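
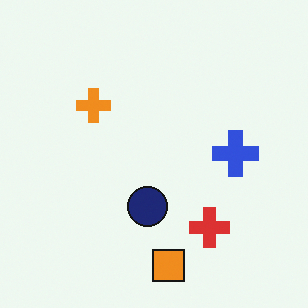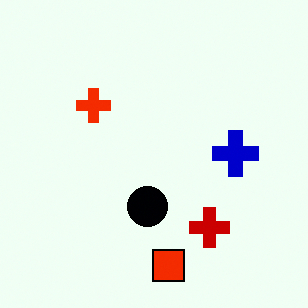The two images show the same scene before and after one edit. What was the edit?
The image was boosted in contrast.

Tones are pushed away from mid-grey across the whole image — a global contrast change.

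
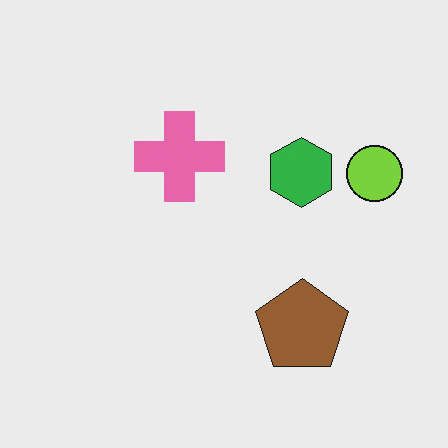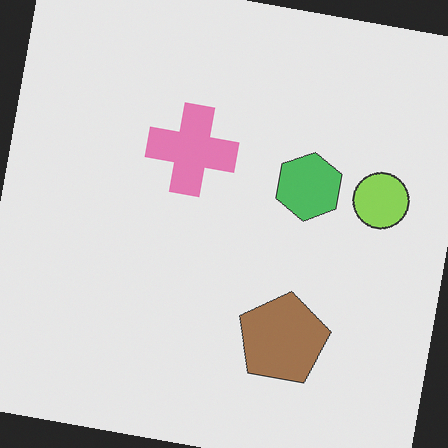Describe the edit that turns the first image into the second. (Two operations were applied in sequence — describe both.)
It was rotated clockwise by a slight angle, then given slightly reduced contrast.

Every shape is tilted by the same angle and the image corners show triangular fill wedges — a whole-image rotation by a non-right angle. Tones are pushed toward mid-grey across the whole image — a global contrast change.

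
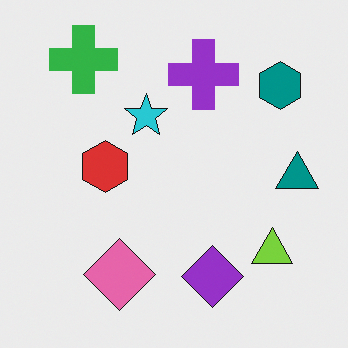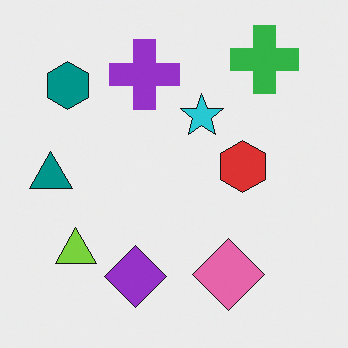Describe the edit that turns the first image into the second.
The transformation is: flipped horizontally (left ↔ right).

The teal triangle is in the right of the first image and the left of the second — shapes on opposite sides of the vertical midline have swapped in a mirror flip.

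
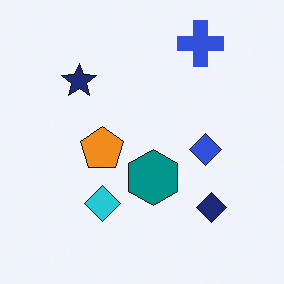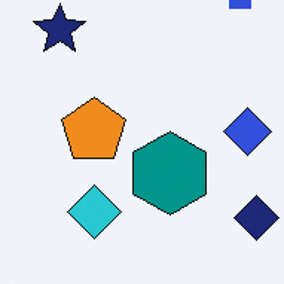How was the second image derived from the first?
Cropped to a modestly smaller region and rescaled.

The visible shapes are larger and the field of view is narrower; shapes near the original edges may be partly or wholly outside the frame — a crop-and-rescale.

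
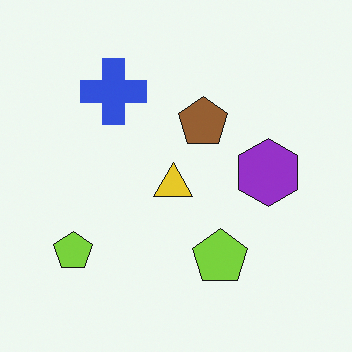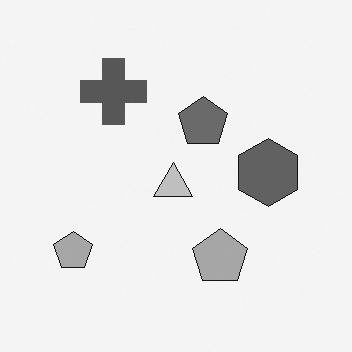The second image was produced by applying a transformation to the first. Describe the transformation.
The transformation is: converted to grayscale.

All color is removed — every shape is now a shade of grey.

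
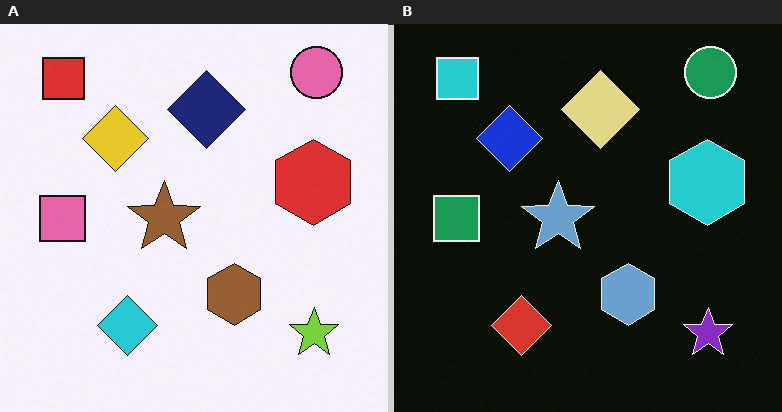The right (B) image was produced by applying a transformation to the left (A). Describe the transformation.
It was color-inverted (negative).

The light background has become dark and every shape's color is its complement — a photographic negative.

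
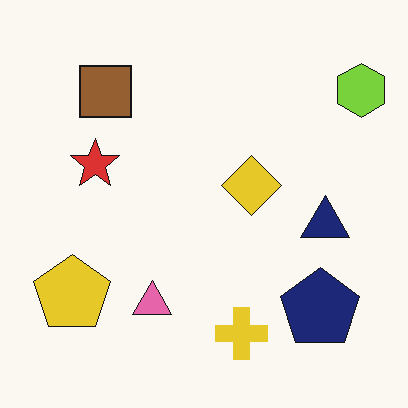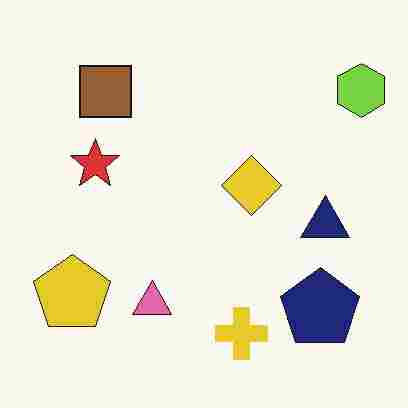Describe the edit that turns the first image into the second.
This is the original image degraded with heavy JPEG compression.

Blocky 8×8 compression artifacts appear around shape edges and the flat background shows ringing — characteristic JPEG degradation.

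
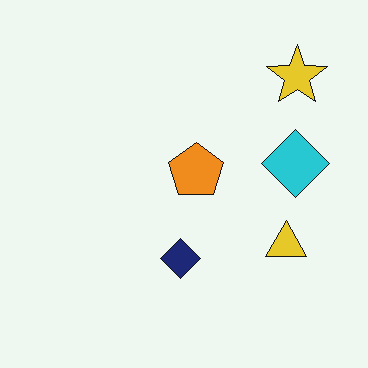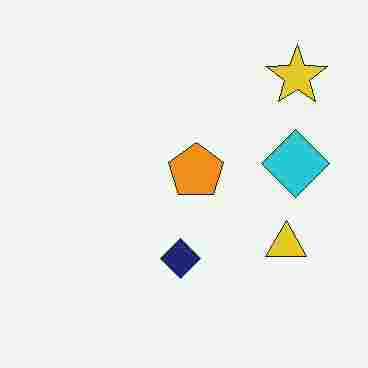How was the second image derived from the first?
This is the original image degraded with heavy JPEG compression.

Blocky 8×8 compression artifacts appear around shape edges and the flat background shows ringing — characteristic JPEG degradation.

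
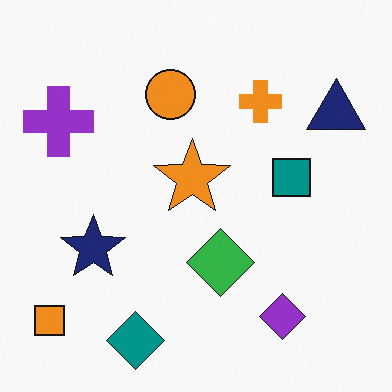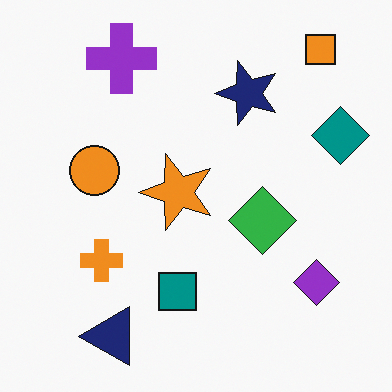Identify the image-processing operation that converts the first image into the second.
It was transposed (reflected across the top-left ↔ bottom-right diagonal).

Shapes have swapped their row and column positions — what was in the top-right is now in the bottom-left — a diagonal reflection.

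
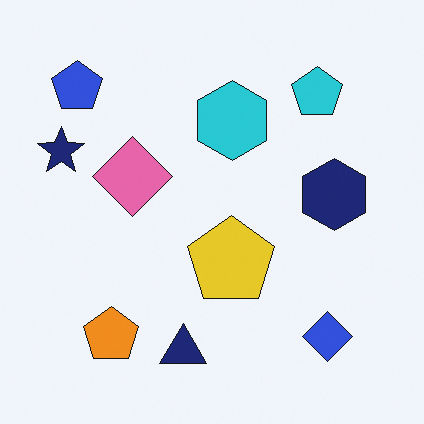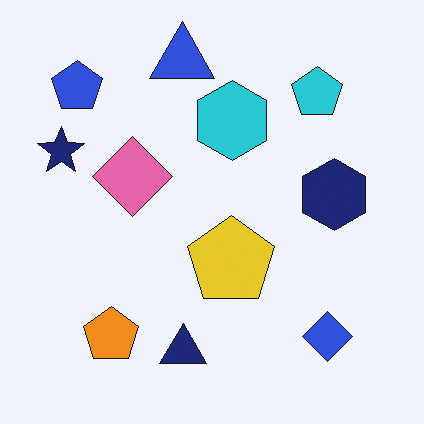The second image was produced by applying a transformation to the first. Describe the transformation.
The transformation is: overlaid with an additional blue triangle.

A blue triangle appears in the second image that is absent from the first.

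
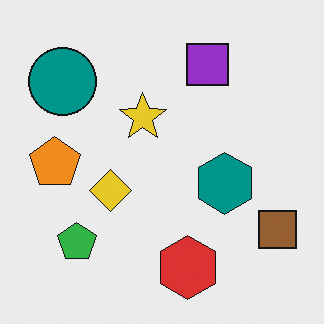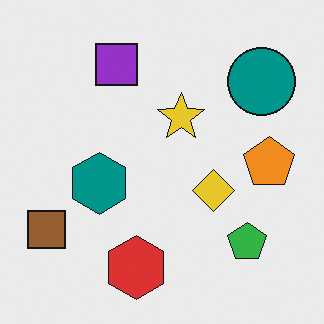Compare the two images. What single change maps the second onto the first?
Flipped horizontally (left ↔ right).

The brown square is in the bottom-left of the second image and the bottom-right of the first — shapes on opposite sides of the vertical midline have swapped in a mirror flip.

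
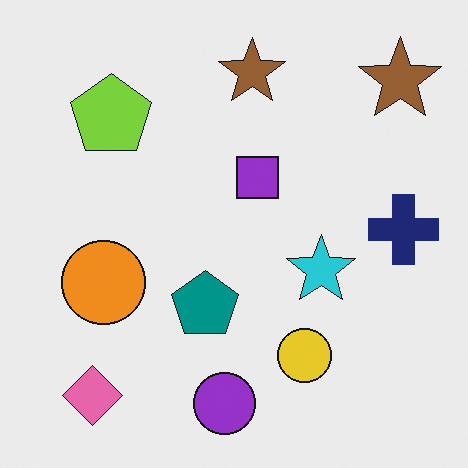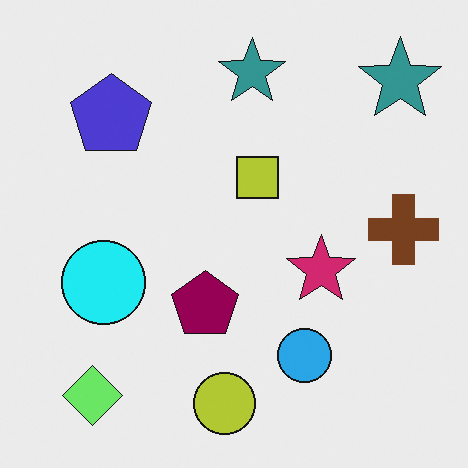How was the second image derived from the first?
The second image is the first hue-shifted noticeably.

Every shape's color has rotated by the same amount around the hue wheel — a uniform hue shift.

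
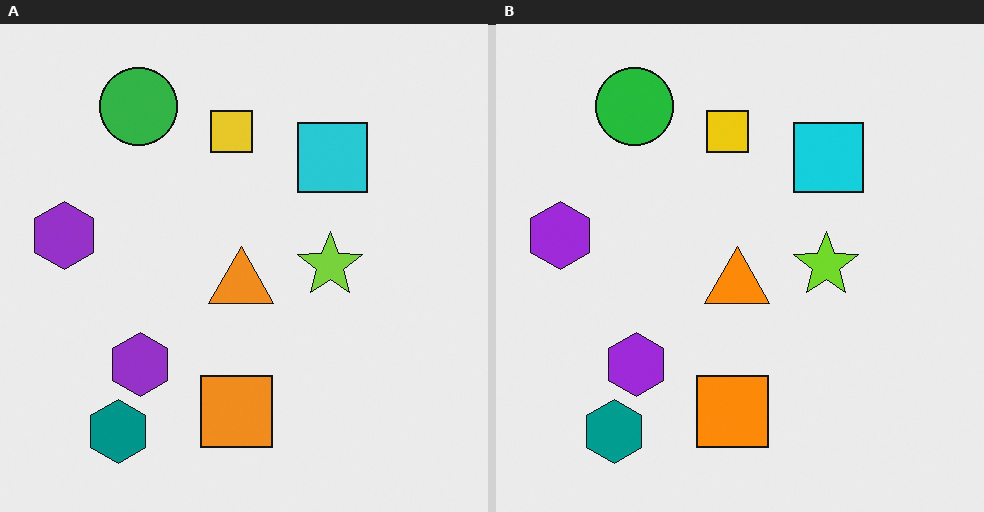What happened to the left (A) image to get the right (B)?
The right (B) image is the left (A) slightly oversaturated.

All colors are more vivid — a global saturation change.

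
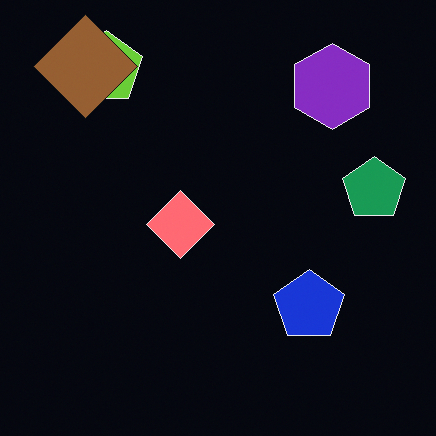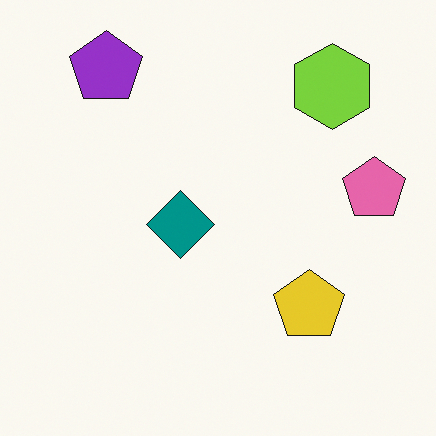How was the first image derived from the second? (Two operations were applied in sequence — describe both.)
The first image is the second color-inverted (negative), then overlaid with an additional brown diamond.

The light background has become dark and every shape's color is its complement — a photographic negative. A brown diamond appears in the first image that is absent from the second.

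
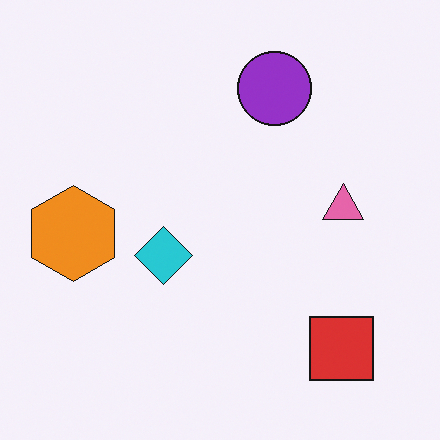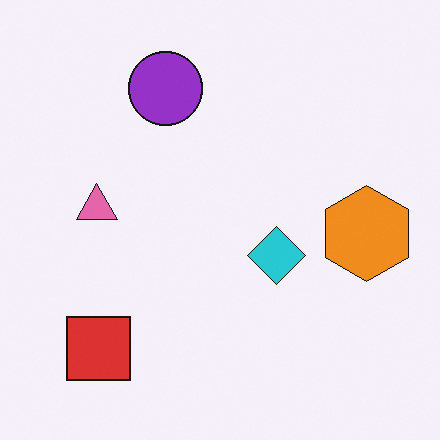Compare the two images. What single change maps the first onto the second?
It was flipped horizontally (left ↔ right).

The orange hexagon is in the left of the first image and the right of the second — shapes on opposite sides of the vertical midline have swapped in a mirror flip.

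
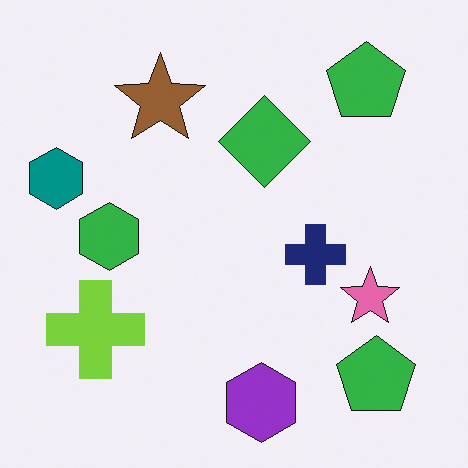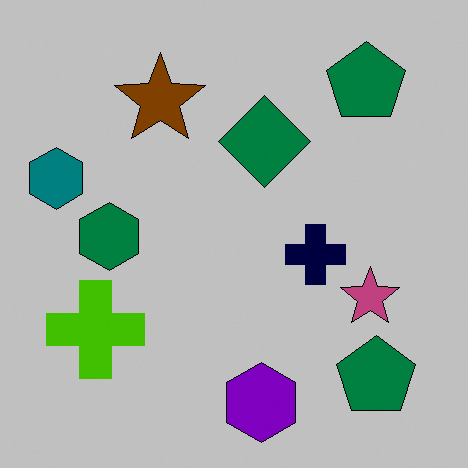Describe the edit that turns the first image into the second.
The second image is the first heavily posterized to just a handful of flat colors.

Each flat color has snapped to a coarser quantized level — most visibly, the near-white background has dropped to a flat grey.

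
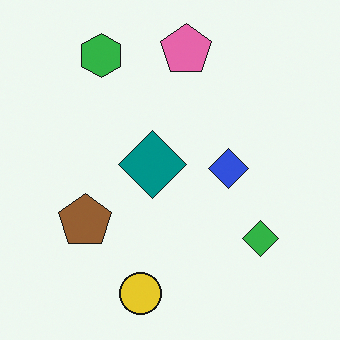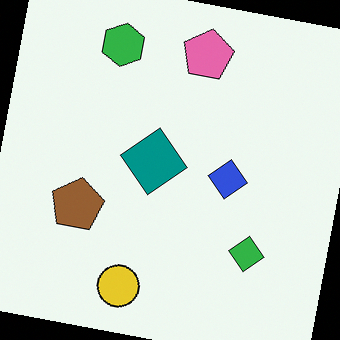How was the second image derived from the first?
It was rotated clockwise by a slight angle.

Every shape is tilted by the same angle and the image corners show triangular fill wedges — a whole-image rotation by a non-right angle.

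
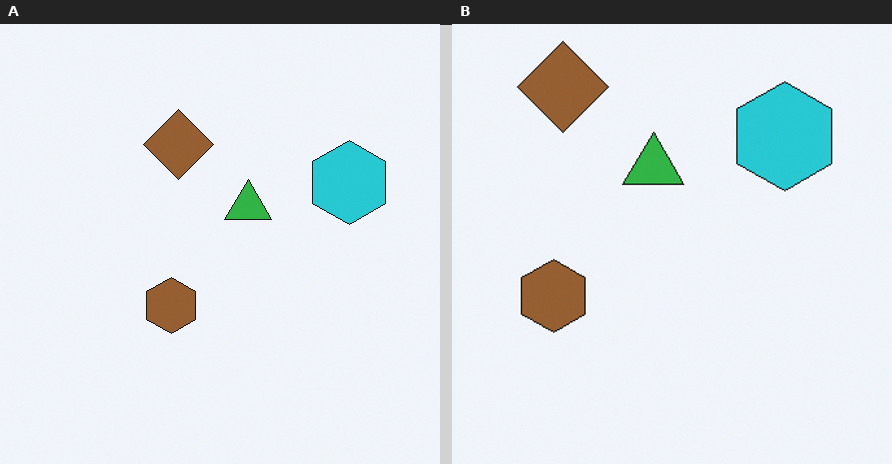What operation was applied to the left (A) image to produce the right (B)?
It was cropped slightly and scaled back up.

The visible shapes are larger and the field of view is narrower; shapes near the original edges may be partly or wholly outside the frame — a crop-and-rescale.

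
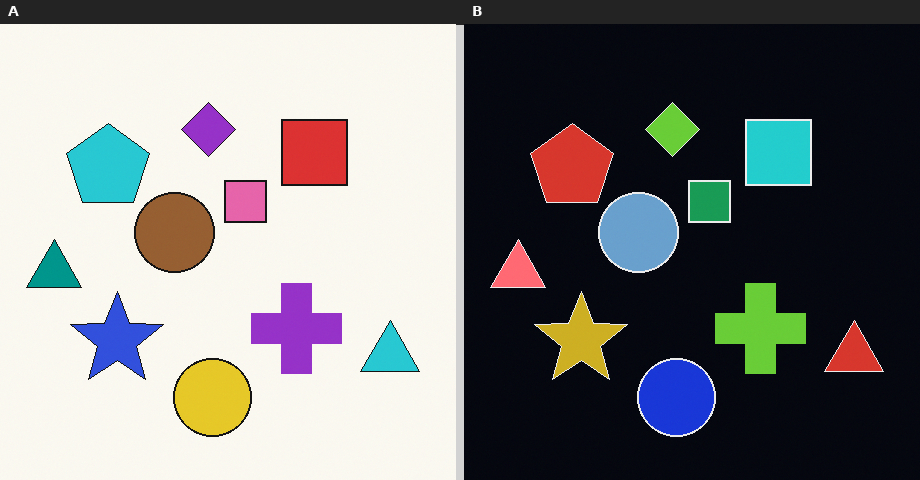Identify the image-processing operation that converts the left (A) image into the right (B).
The right (B) image is the left (A) color-inverted (negative).

The light background has become dark and every shape's color is its complement — a photographic negative.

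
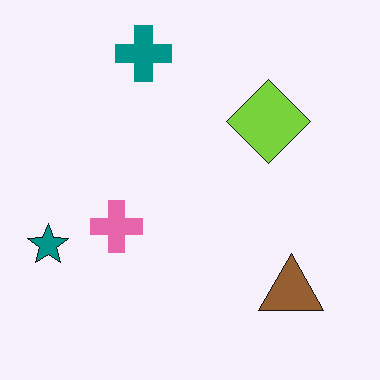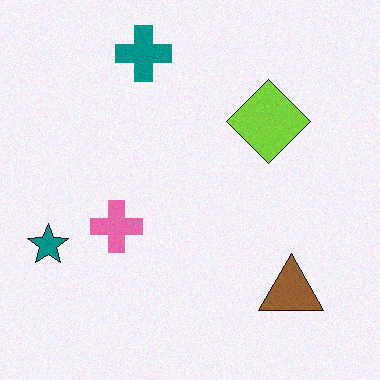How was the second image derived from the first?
The second image is the first degraded with light additive noise.

Random speckle covers the whole image, including the flat background.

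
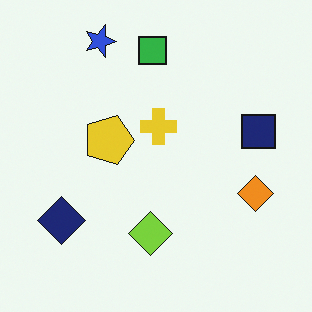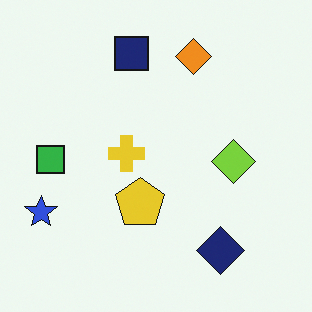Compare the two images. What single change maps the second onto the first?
The first image is the second rotated 90° clockwise.

The blue star sits in the bottom-left of the second image and the top-left of the first — consistent with a whole-image 90° clockwise rotation.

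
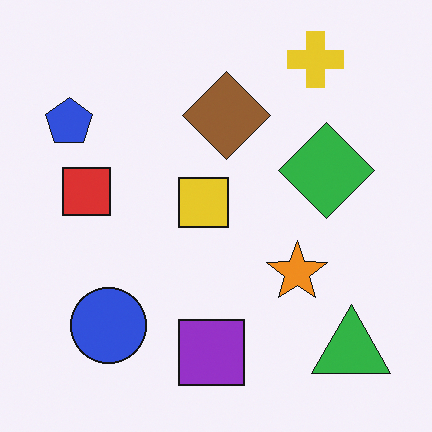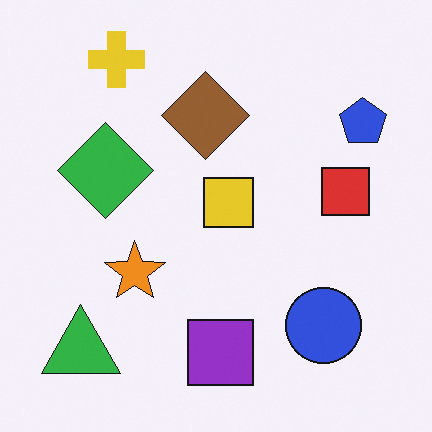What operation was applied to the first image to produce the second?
Flipped horizontally (left ↔ right).

The blue pentagon is in the top-left of the first image and the top-right of the second — shapes on opposite sides of the vertical midline have swapped in a mirror flip.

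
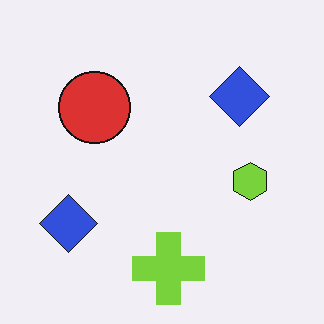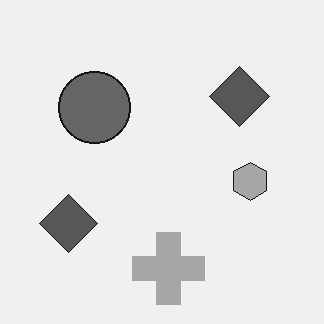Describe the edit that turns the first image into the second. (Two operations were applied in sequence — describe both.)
The transformation is: converted to grayscale, then JPEG-compressed with visible artifacts.

All color is removed — every shape is now a shade of grey. Blocky 8×8 compression artifacts appear around shape edges and the flat background shows ringing — characteristic JPEG degradation.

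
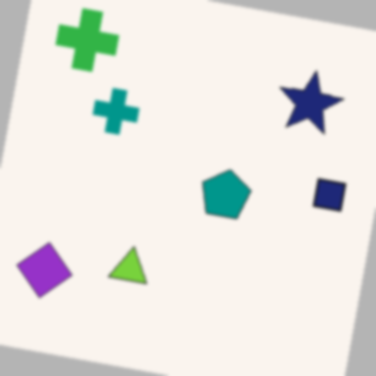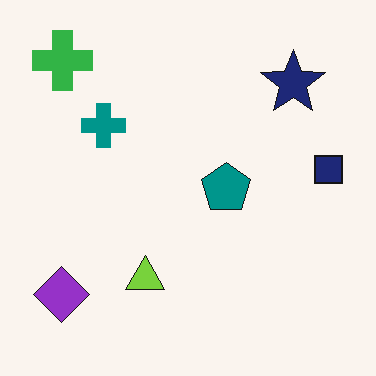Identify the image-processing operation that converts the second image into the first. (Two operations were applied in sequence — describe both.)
The image was rotated clockwise by a few degrees, then lightly blurred.

Every shape is tilted by the same angle and the image corners show triangular fill wedges — a whole-image rotation by a non-right angle. Shape edges and outlines are uniformly softened across the whole image.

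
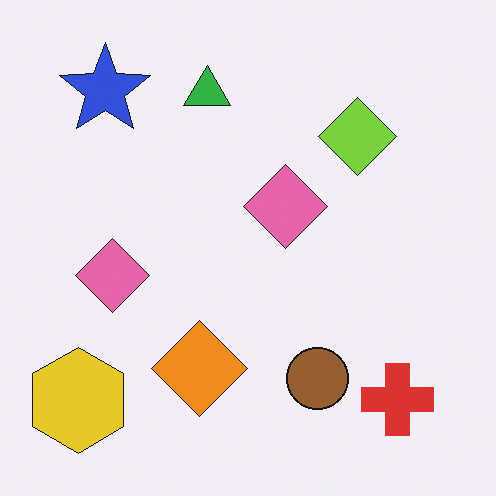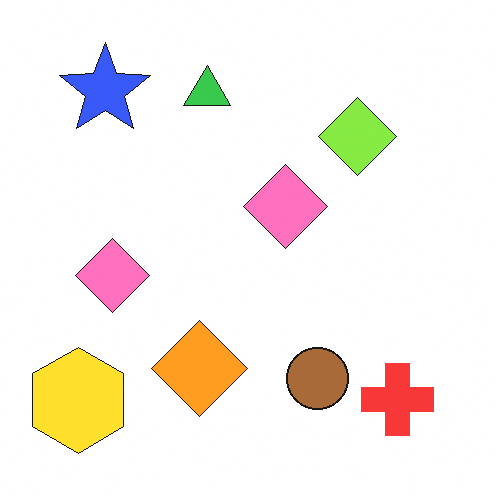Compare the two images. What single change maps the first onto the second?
Brightened a little.

Every pixel — background and shapes alike — is uniformly brightened.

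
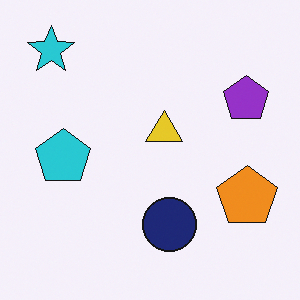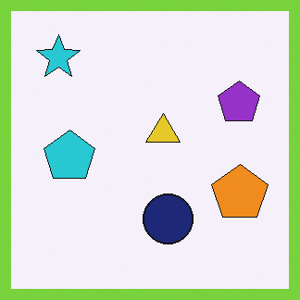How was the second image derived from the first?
This is the original image framed with a lime border.

A solid lime frame runs around the edge of the second image, with the content slightly shrunk inside it.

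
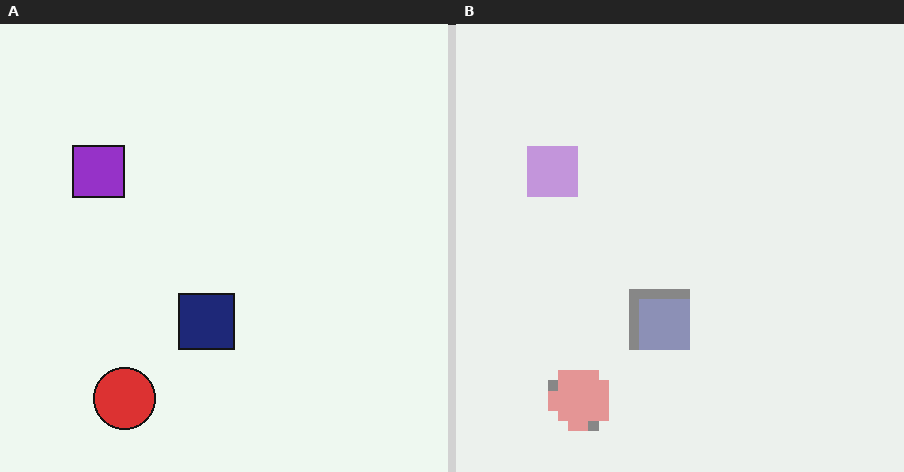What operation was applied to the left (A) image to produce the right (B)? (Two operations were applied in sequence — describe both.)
This is the original image coarsely pixelated, then given much lower contrast.

Shapes are reduced to large square blocks; fine edges and outlines are lost — a downscale-then-upscale (mosaic) effect. Tones are pushed toward mid-grey across the whole image — a global contrast change.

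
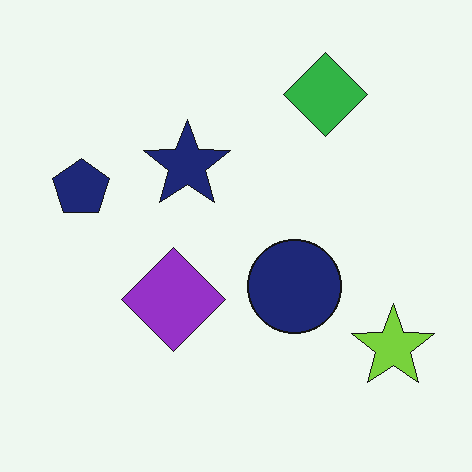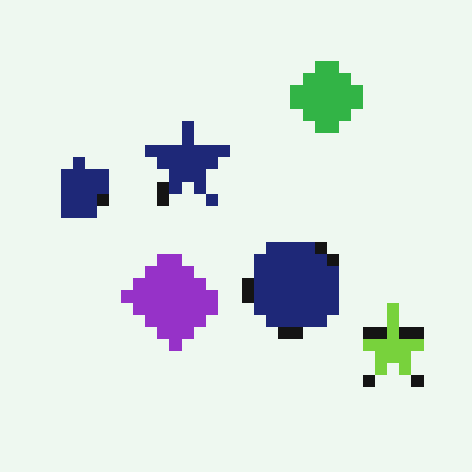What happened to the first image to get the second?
This is the original image heavily pixelated into large blocks.

Shapes are reduced to large square blocks; fine edges and outlines are lost — a downscale-then-upscale (mosaic) effect.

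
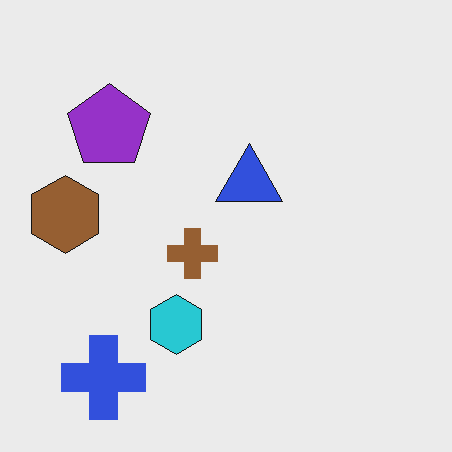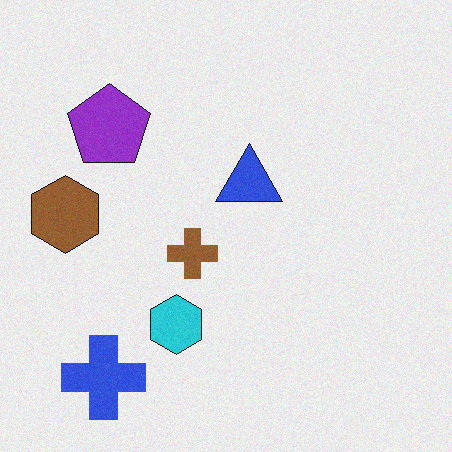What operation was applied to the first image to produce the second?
The transformation is: degraded with subtle gaussian noise.

Random speckle covers the whole image, including the flat background.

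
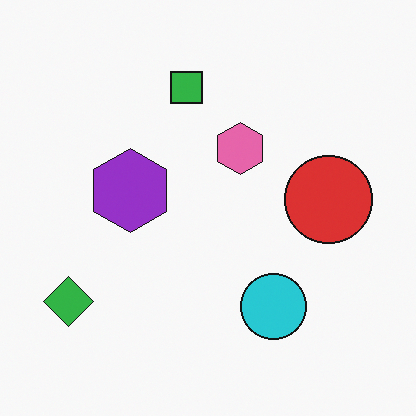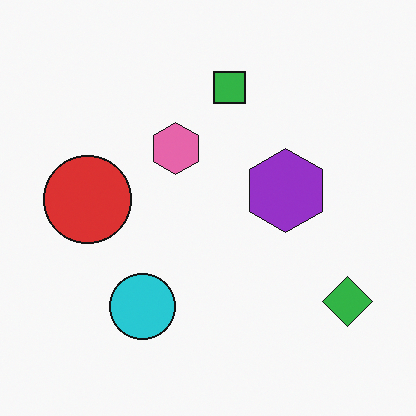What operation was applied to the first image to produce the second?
Flipped horizontally (left ↔ right).

The green diamond is in the bottom-left of the first image and the bottom-right of the second — shapes on opposite sides of the vertical midline have swapped in a mirror flip.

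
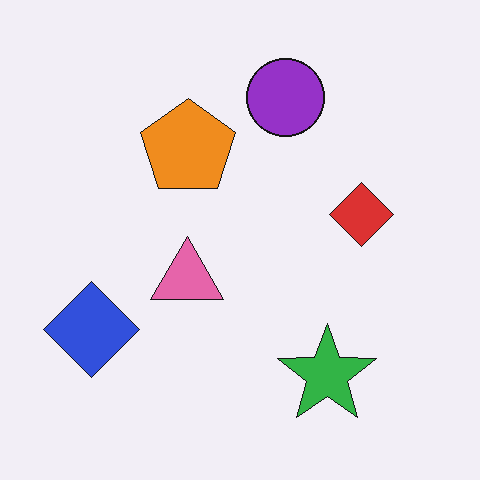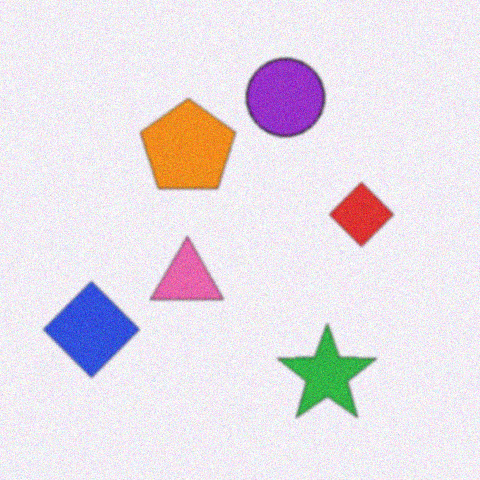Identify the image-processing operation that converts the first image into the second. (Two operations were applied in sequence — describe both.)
The second image is the first lightly blurred, then degraded with a light layer of grain.

Shape edges and outlines are uniformly softened across the whole image. Random speckle covers the whole image, including the flat background.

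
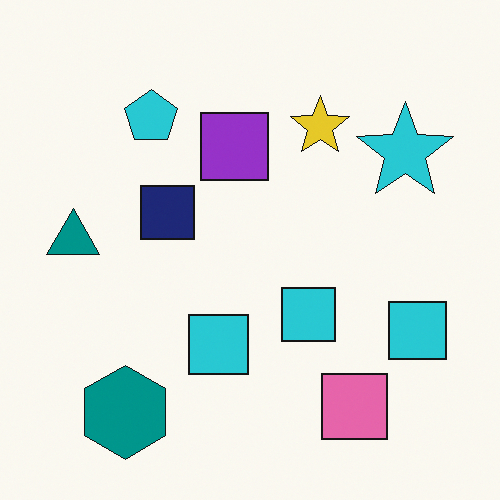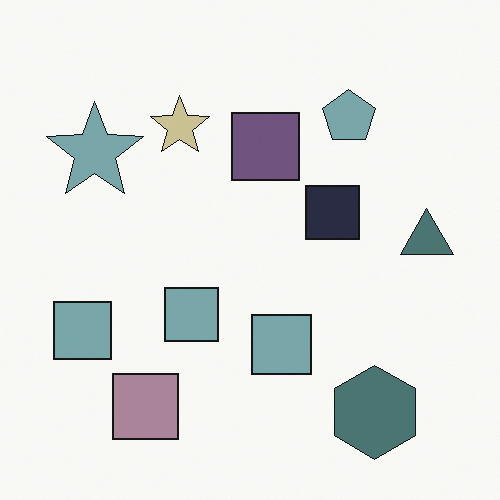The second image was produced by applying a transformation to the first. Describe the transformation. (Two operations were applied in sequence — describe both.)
This is the original image flipped horizontally (left ↔ right), then made much more muted (saturation change).

The teal triangle is in the left of the first image and the right of the second — shapes on opposite sides of the vertical midline have swapped in a mirror flip. All colors are more muted and greyish — a global saturation change.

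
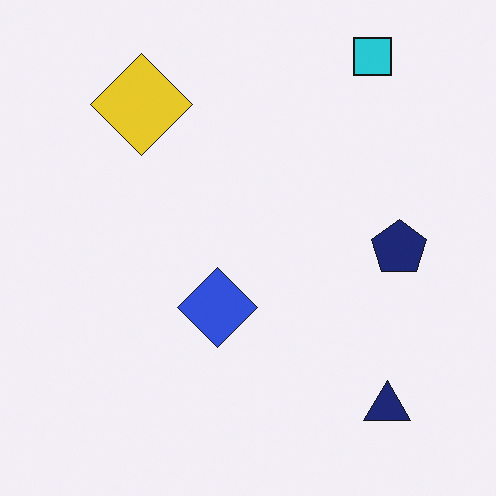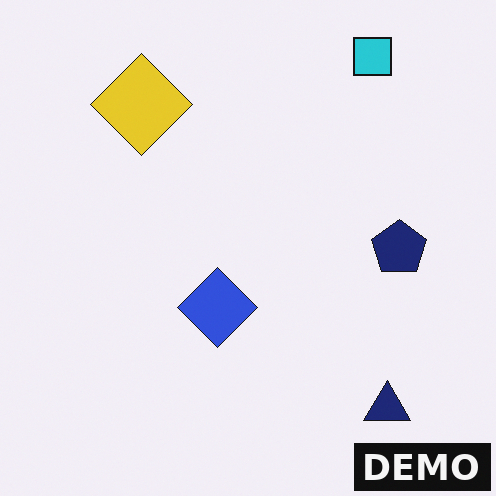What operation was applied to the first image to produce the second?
This is the original image watermarked with the text "DEMO" in the lower-right corner.

A dark label reading "DEMO" appears in the lower-right corner.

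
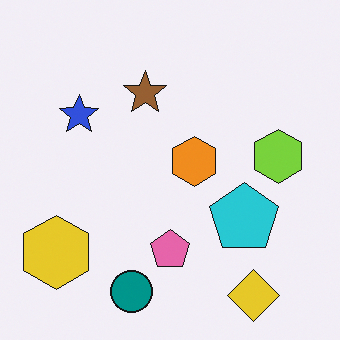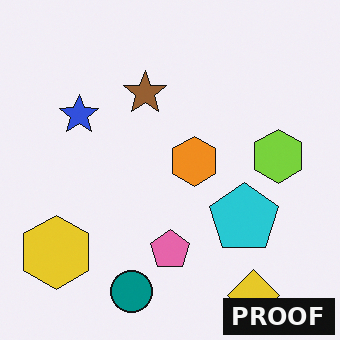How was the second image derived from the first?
The image was watermarked with the text "PROOF" in the lower-right corner.

A dark label reading "PROOF" appears in the lower-right corner.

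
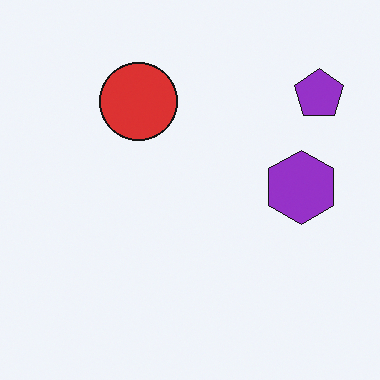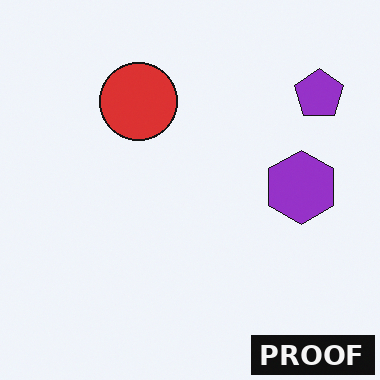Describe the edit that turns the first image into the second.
The image was watermarked with the text "PROOF" in the lower-right corner.

A dark label reading "PROOF" appears in the lower-right corner.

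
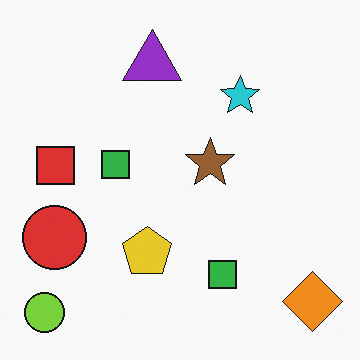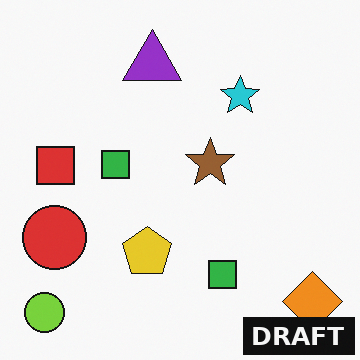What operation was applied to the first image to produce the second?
Watermarked with the text "DRAFT" in the lower-right corner.

A dark label reading "DRAFT" appears in the lower-right corner.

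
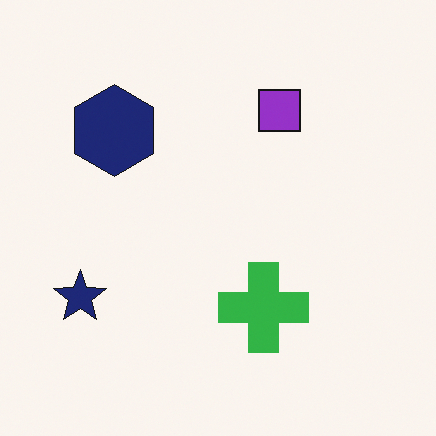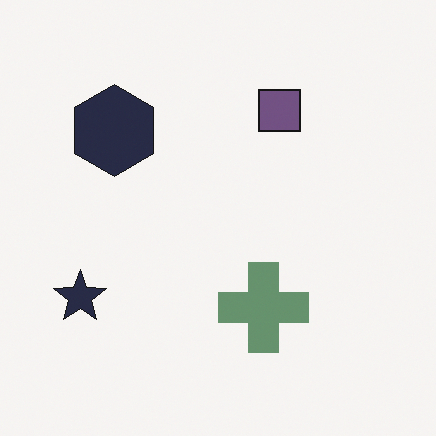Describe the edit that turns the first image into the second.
The transformation is: made much more muted (saturation change).

All colors are more muted and greyish — a global saturation change.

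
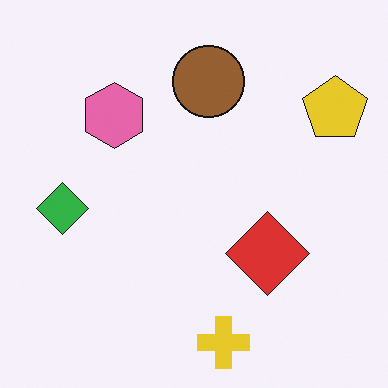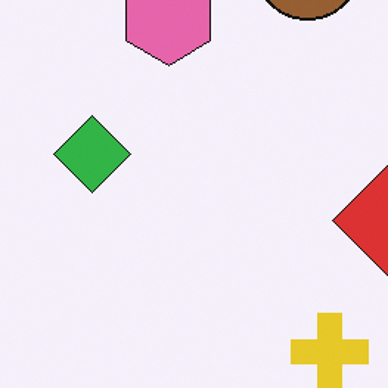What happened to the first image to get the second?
This is the original image cropped to a modestly smaller region and rescaled.

The visible shapes are larger and the field of view is narrower; shapes near the original edges may be partly or wholly outside the frame — a crop-and-rescale.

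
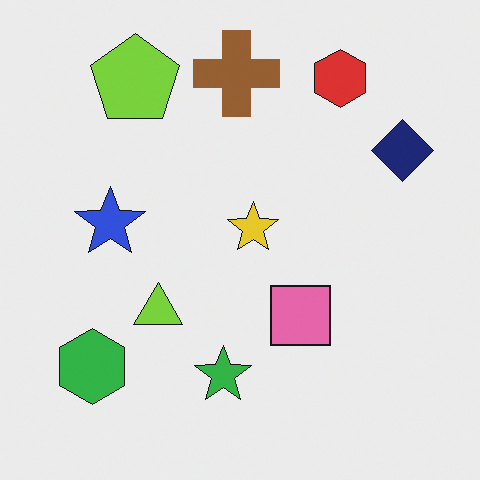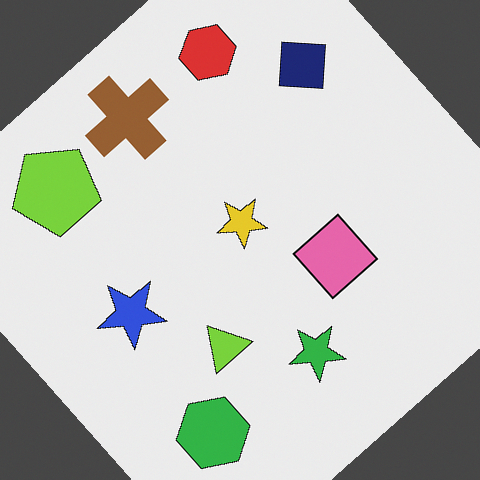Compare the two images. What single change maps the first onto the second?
It was rotated counter-clockwise by a large amount — several tens of degrees.

Every shape is tilted by the same angle and the image corners show triangular fill wedges — a whole-image rotation by a non-right angle.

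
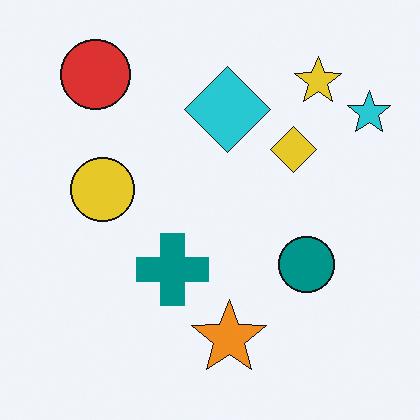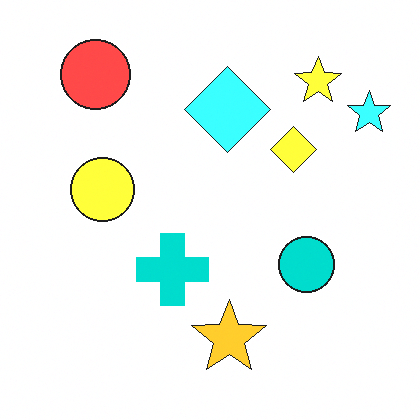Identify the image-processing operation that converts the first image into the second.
The second image is the first noticeably brightened.

Every pixel — background and shapes alike — is uniformly brightened.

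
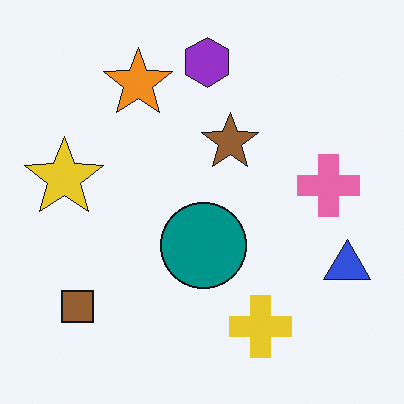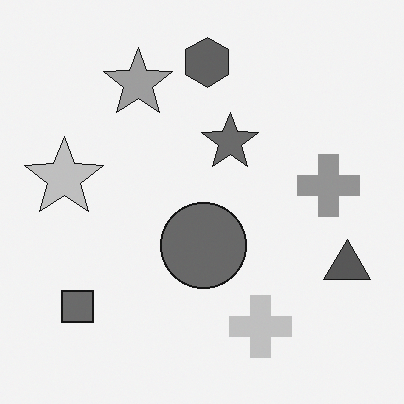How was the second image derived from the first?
The image was converted to grayscale.

All color is removed — every shape is now a shade of grey.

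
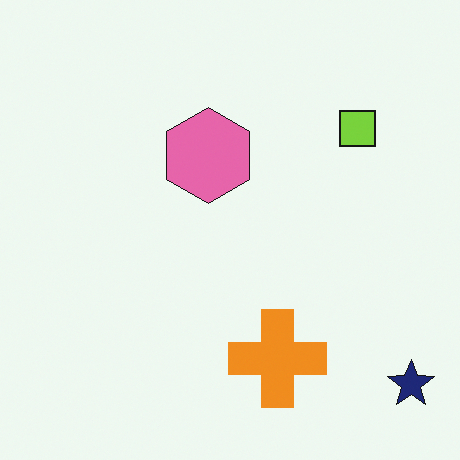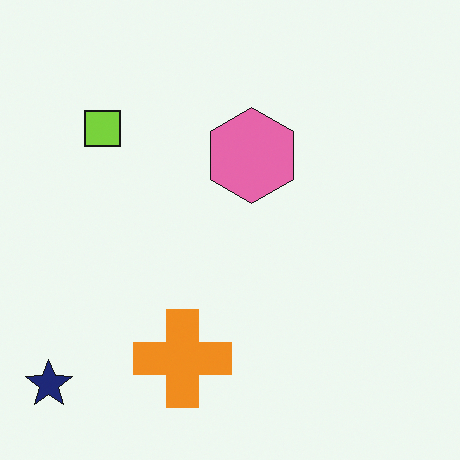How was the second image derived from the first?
The image was flipped horizontally (left ↔ right).

The navy star is in the bottom-right of the first image and the bottom-left of the second — shapes on opposite sides of the vertical midline have swapped in a mirror flip.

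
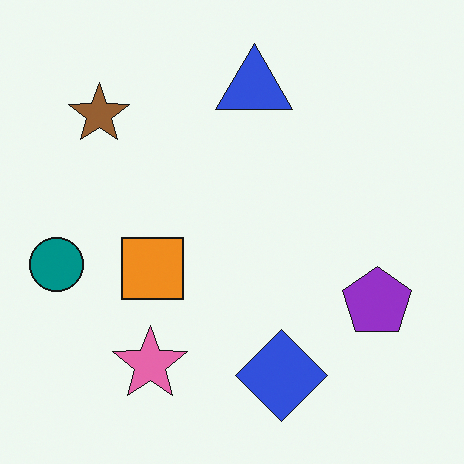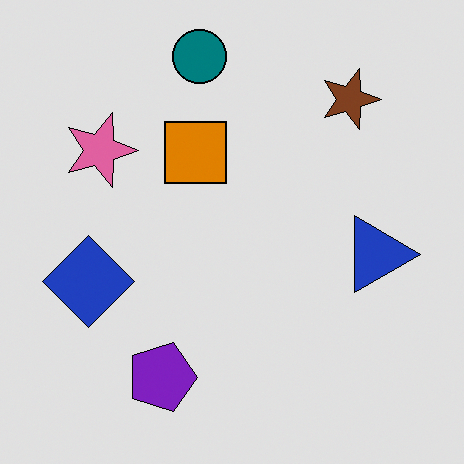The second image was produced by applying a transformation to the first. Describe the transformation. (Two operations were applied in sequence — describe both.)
The image was rotated 90° clockwise, then posterized to a reduced palette.

The teal circle sits in the left of the first image and the top of the second — consistent with a whole-image 90° clockwise rotation. Each flat color has snapped to a coarser quantized level — most visibly, the near-white background has dropped to a flat grey.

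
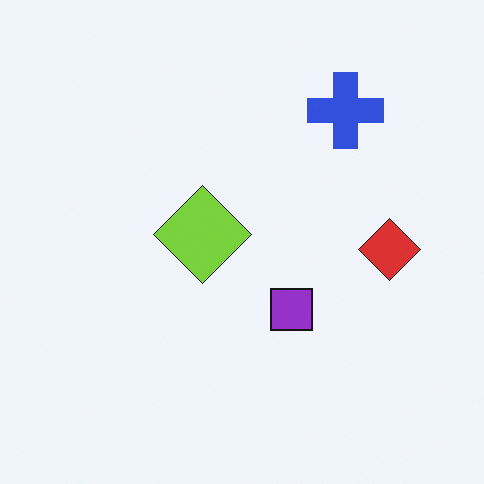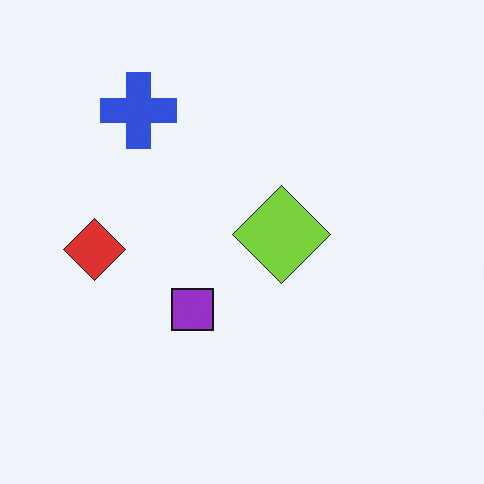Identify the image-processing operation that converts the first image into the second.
The image was flipped horizontally (left ↔ right).

The red diamond is in the right of the first image and the left of the second — shapes on opposite sides of the vertical midline have swapped in a mirror flip.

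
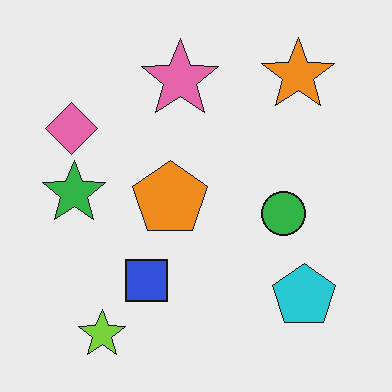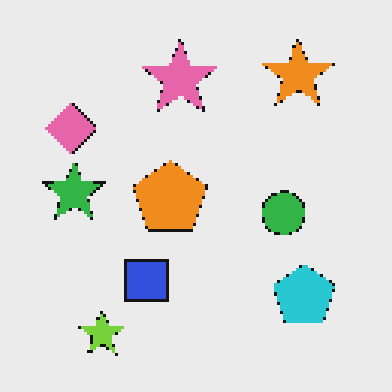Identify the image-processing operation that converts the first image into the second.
The second image is the first mildly pixelated.

Shapes are reduced to large square blocks; fine edges and outlines are lost — a downscale-then-upscale (mosaic) effect.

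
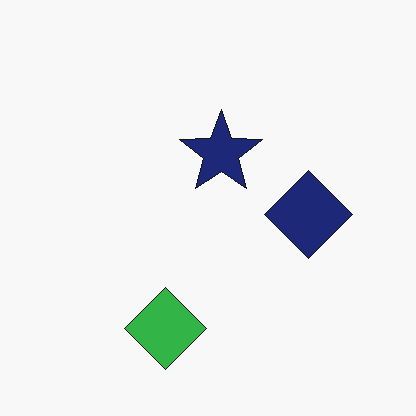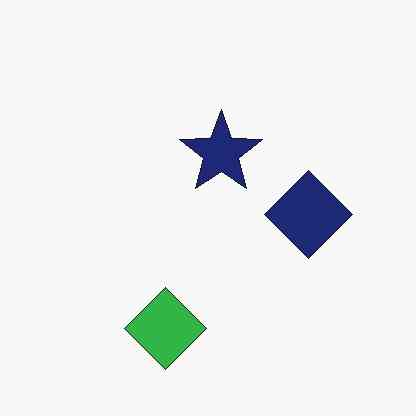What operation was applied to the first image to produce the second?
It was JPEG-compressed with visible artifacts.

Blocky 8×8 compression artifacts appear around shape edges and the flat background shows ringing — characteristic JPEG degradation.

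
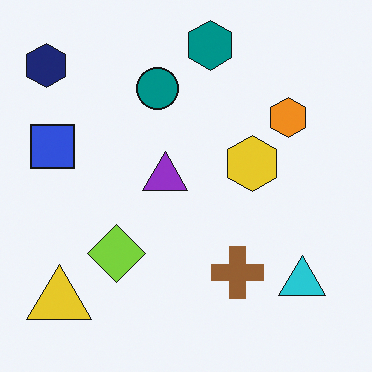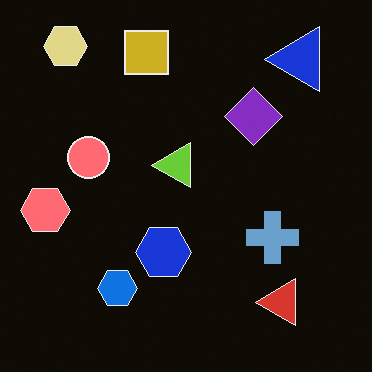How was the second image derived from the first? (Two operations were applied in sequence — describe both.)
The image was transposed (reflected across the top-left ↔ bottom-right diagonal), then color-inverted (negative).

Shapes have swapped their row and column positions — what was in the top-right is now in the bottom-left — a diagonal reflection. The light background has become dark and every shape's color is its complement — a photographic negative.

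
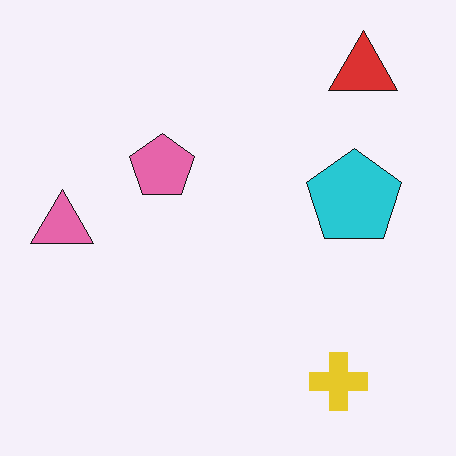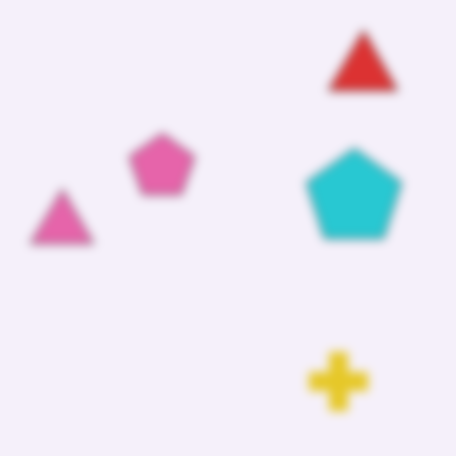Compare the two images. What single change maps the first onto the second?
The transformation is: strongly gaussian-blurred.

Shape edges and outlines are uniformly softened across the whole image.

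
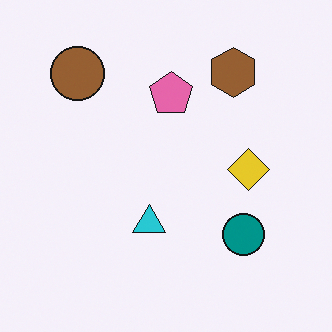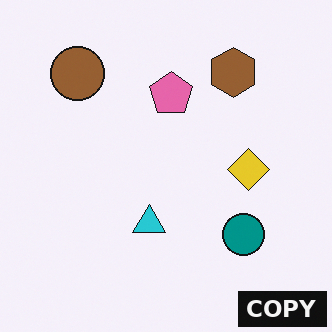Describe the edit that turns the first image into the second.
The second image is the first watermarked with the text "COPY" in the lower-right corner.

A dark label reading "COPY" appears in the lower-right corner.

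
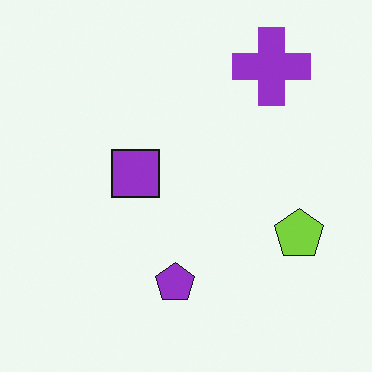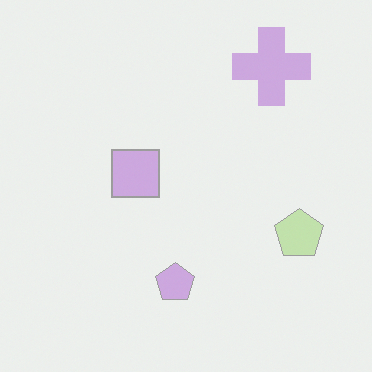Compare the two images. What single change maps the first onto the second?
The transformation is: given much lower contrast.

Tones are pushed toward mid-grey across the whole image — a global contrast change.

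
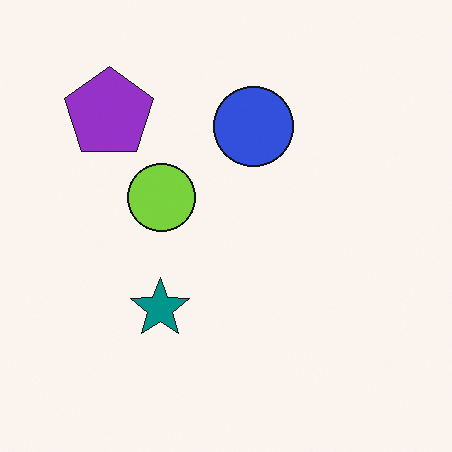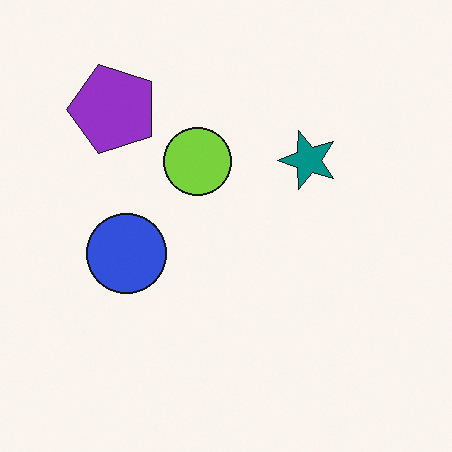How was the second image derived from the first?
The transformation is: transposed (reflected across the top-left ↔ bottom-right diagonal).

Shapes have swapped their row and column positions — what was in the top-right is now in the bottom-left — a diagonal reflection.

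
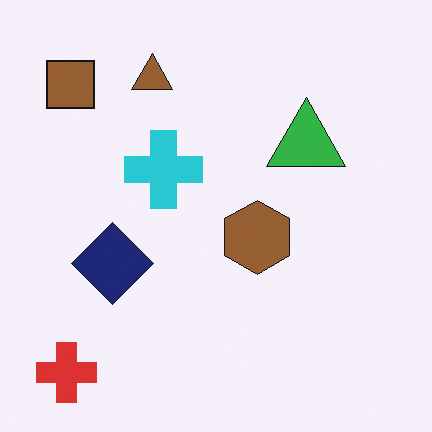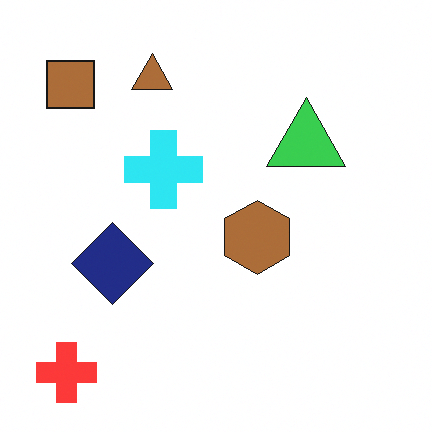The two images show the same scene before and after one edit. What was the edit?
The second image is the first brightened a little.

Every pixel — background and shapes alike — is uniformly brightened.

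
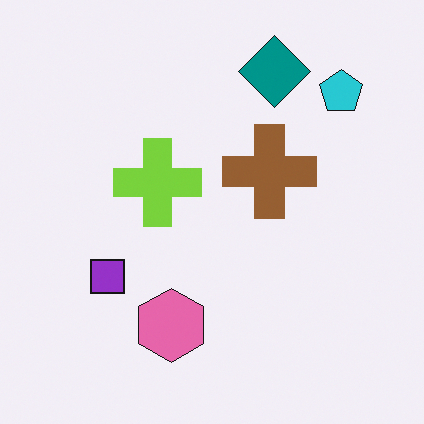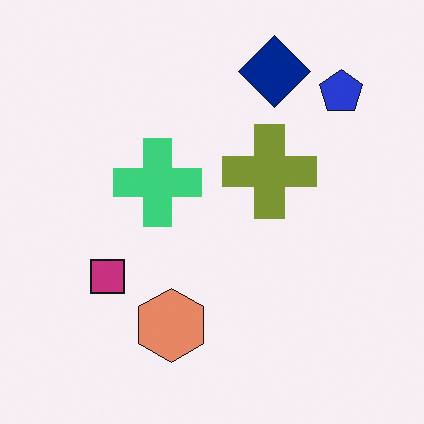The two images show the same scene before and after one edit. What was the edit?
Hue-shifted slightly.

Every shape's color has rotated by the same amount around the hue wheel — a uniform hue shift.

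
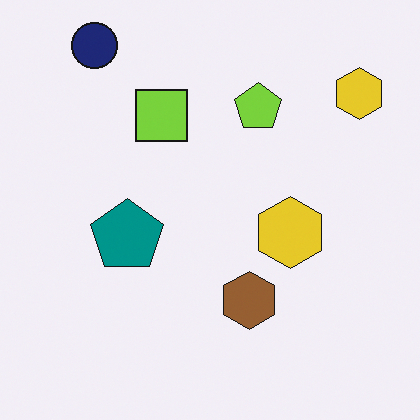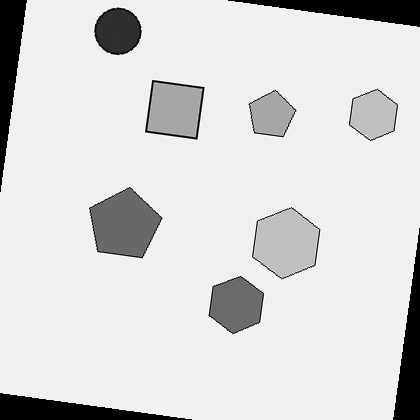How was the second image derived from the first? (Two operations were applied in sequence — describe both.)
The second image is the first converted to grayscale, then rotated clockwise by a small amount.

All color is removed — every shape is now a shade of grey. Every shape is tilted by the same angle and the image corners show triangular fill wedges — a whole-image rotation by a non-right angle.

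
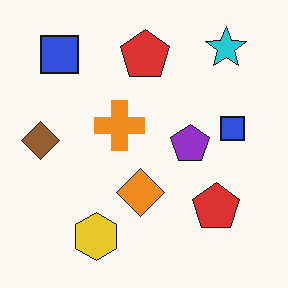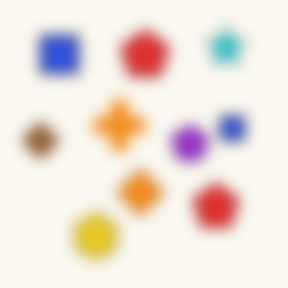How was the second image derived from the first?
It was heavily blurred.

Shape edges and outlines are uniformly softened across the whole image.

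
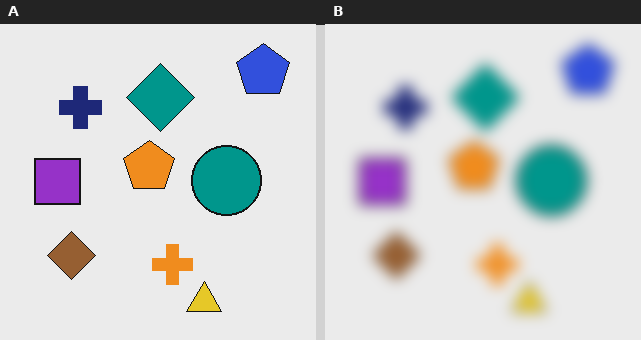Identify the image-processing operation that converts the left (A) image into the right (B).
The image was strongly gaussian-blurred.

Shape edges and outlines are uniformly softened across the whole image.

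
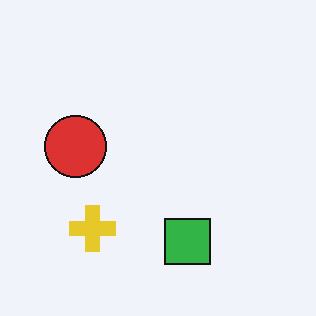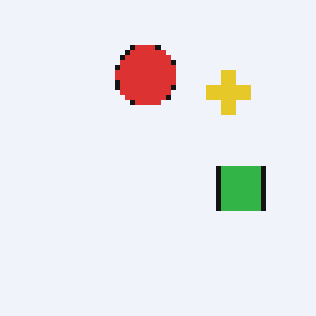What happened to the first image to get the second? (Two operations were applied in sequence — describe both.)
The transformation is: transposed (reflected across the top-left ↔ bottom-right diagonal), then mildly pixelated.

Shapes have swapped their row and column positions — what was in the top-right is now in the bottom-left — a diagonal reflection. Shapes are reduced to large square blocks; fine edges and outlines are lost — a downscale-then-upscale (mosaic) effect.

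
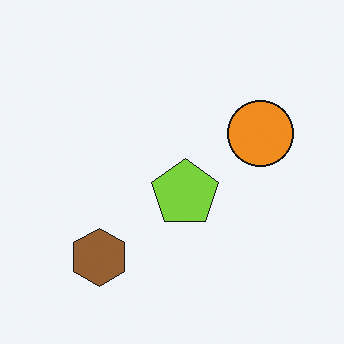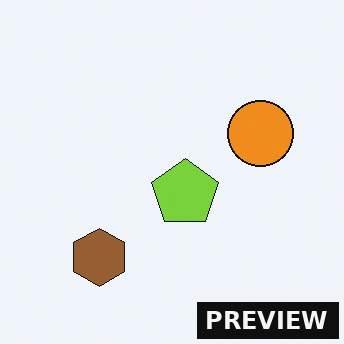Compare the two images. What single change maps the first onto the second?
It was watermarked with the text "PREVIEW" in the lower-right corner.

A dark label reading "PREVIEW" appears in the lower-right corner.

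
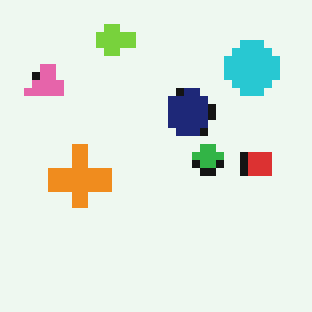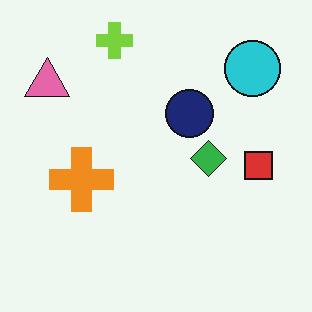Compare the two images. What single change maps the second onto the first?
The transformation is: pixelated into visible square blocks.

Shapes are reduced to large square blocks; fine edges and outlines are lost — a downscale-then-upscale (mosaic) effect.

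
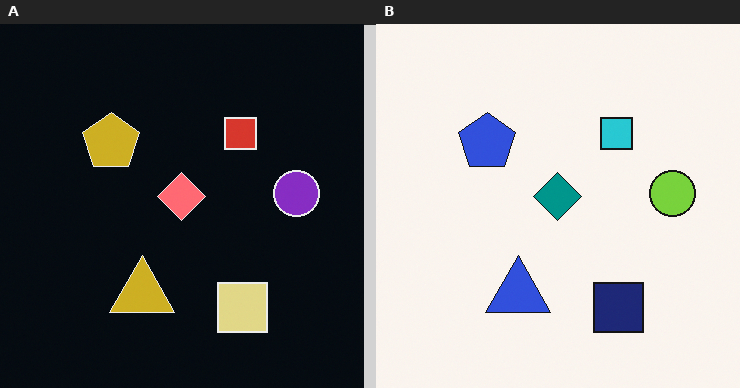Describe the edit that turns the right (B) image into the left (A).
It was color-inverted (negative).

The light background has become dark and every shape's color is its complement — a photographic negative.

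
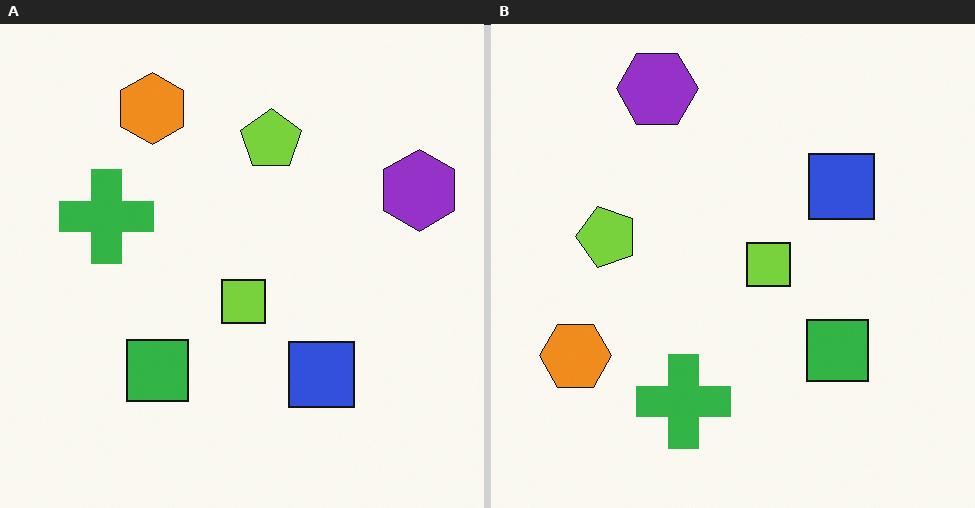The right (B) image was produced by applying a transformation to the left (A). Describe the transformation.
This is the original image rotated 90° counter-clockwise.

The purple hexagon sits in the right of the left (A) image and the top of the right (B) — consistent with a whole-image 90° counter-clockwise rotation.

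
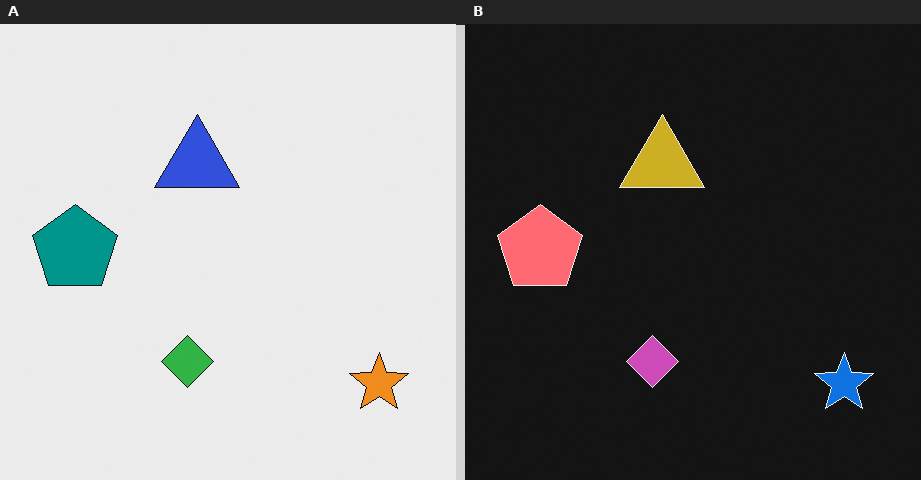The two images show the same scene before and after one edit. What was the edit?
The transformation is: color-inverted (negative).

The light background has become dark and every shape's color is its complement — a photographic negative.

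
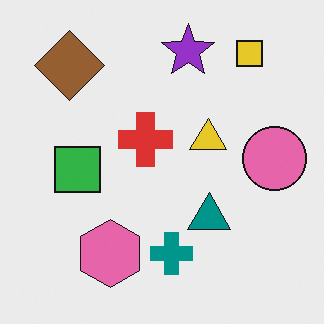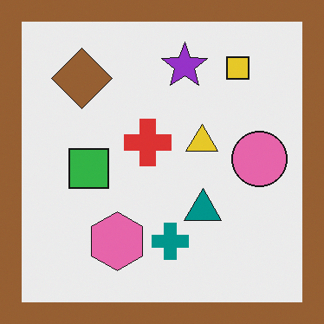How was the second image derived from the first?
This is the original image framed with a brown border.

A solid brown frame runs around the edge of the second image, with the content slightly shrunk inside it.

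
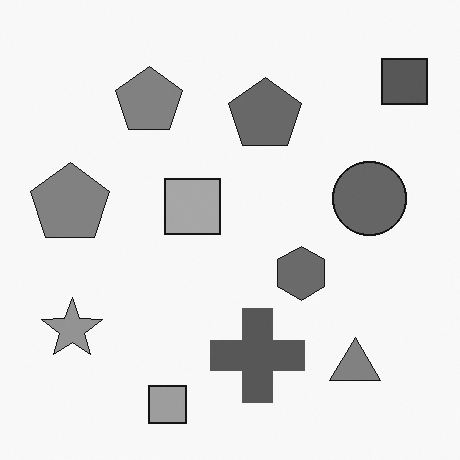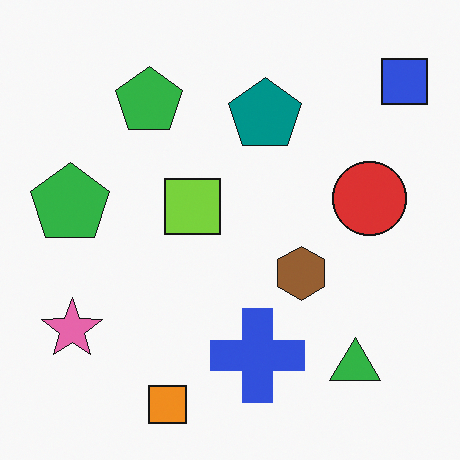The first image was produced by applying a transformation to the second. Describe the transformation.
The first image is the second converted to grayscale.

All color is removed — every shape is now a shade of grey.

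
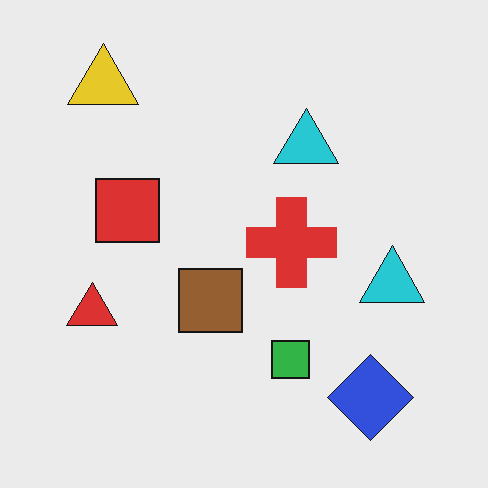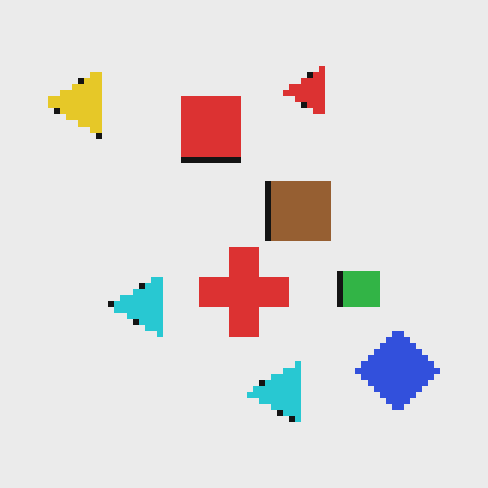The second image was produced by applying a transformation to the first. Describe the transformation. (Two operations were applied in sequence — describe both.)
It was transposed (reflected across the top-left ↔ bottom-right diagonal), then moderately pixelated.

Shapes have swapped their row and column positions — what was in the top-right is now in the bottom-left — a diagonal reflection. Shapes are reduced to large square blocks; fine edges and outlines are lost — a downscale-then-upscale (mosaic) effect.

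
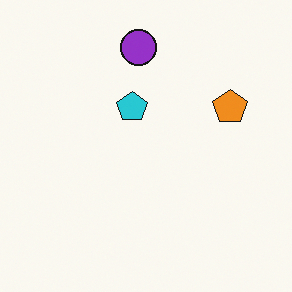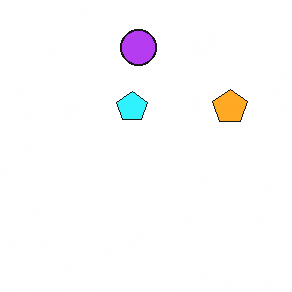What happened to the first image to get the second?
The second image is the first slightly brightened.

Every pixel — background and shapes alike — is uniformly brightened.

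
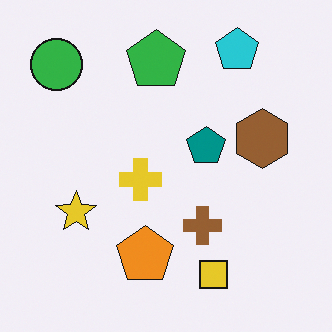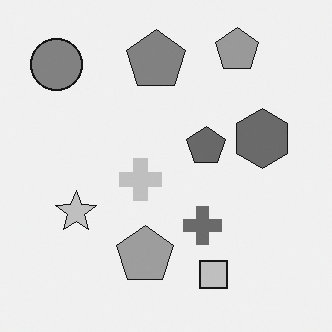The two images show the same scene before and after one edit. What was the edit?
The second image is the first converted to grayscale.

All color is removed — every shape is now a shade of grey.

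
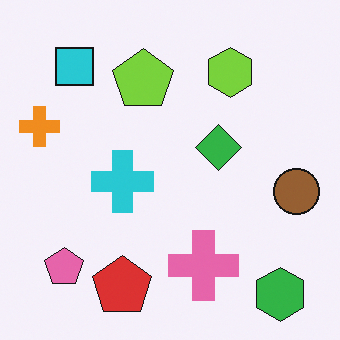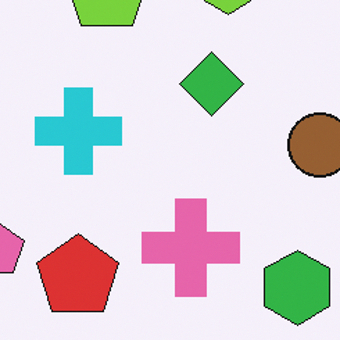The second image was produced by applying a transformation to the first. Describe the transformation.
The second image is the first cropped slightly and scaled back up.

The visible shapes are larger and the field of view is narrower; shapes near the original edges may be partly or wholly outside the frame — a crop-and-rescale.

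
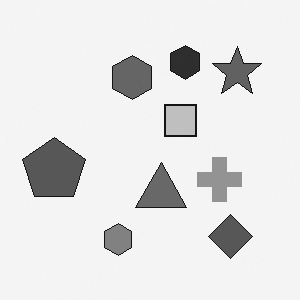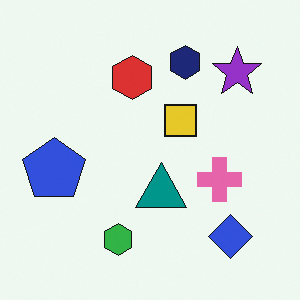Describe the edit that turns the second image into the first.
The first image is the second converted to grayscale.

All color is removed — every shape is now a shade of grey.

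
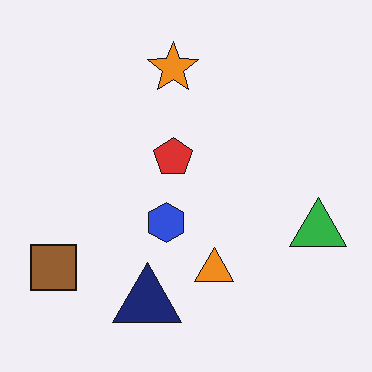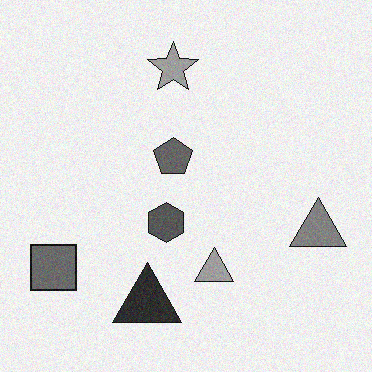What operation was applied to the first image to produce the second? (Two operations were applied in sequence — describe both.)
This is the original image converted to grayscale, then degraded with subtle gaussian noise.

All color is removed — every shape is now a shade of grey. Random speckle covers the whole image, including the flat background.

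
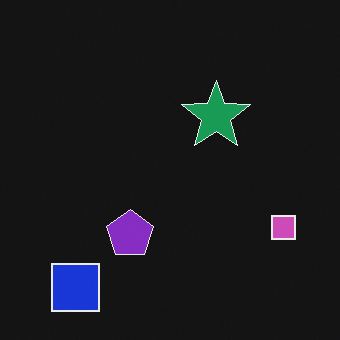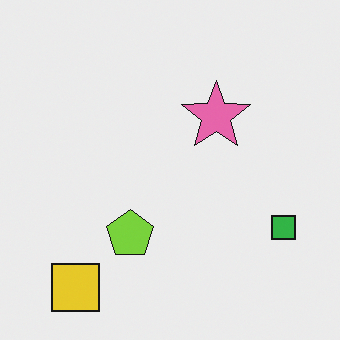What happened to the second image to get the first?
Color-inverted (negative).

The light background has become dark and every shape's color is its complement — a photographic negative.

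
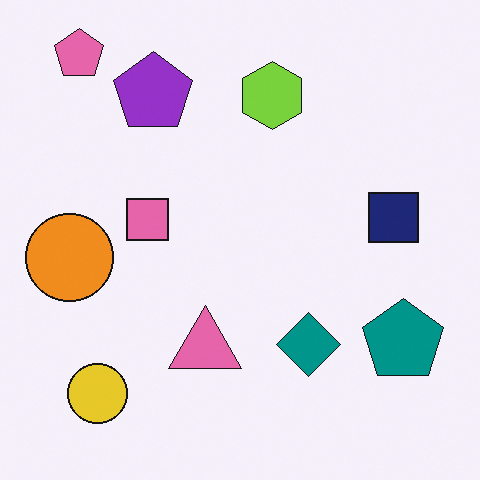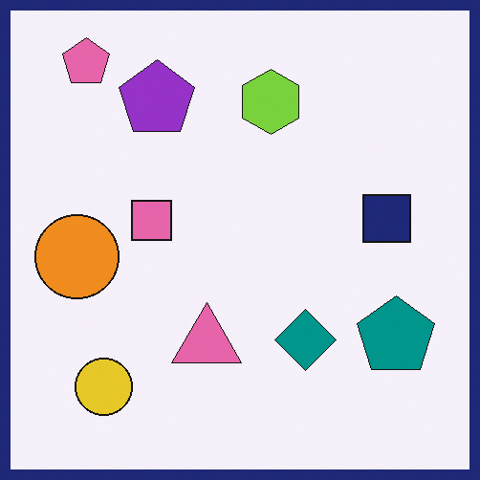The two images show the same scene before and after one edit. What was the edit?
The second image is the first framed with a navy border.

A solid navy frame runs around the edge of the second image, with the content slightly shrunk inside it.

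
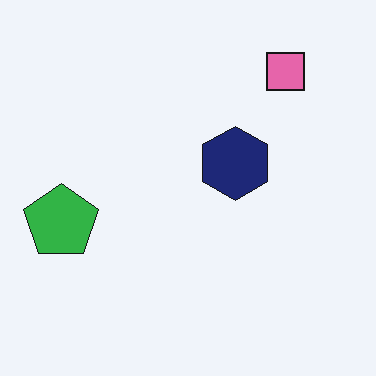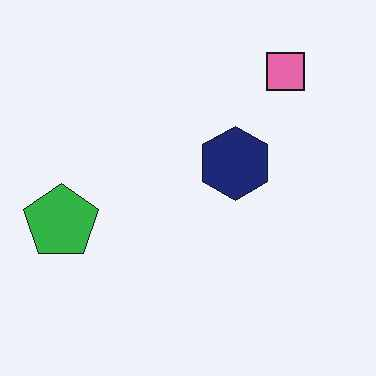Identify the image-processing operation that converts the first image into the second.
The second image is the first given moderate JPEG compression.

Blocky 8×8 compression artifacts appear around shape edges and the flat background shows ringing — characteristic JPEG degradation.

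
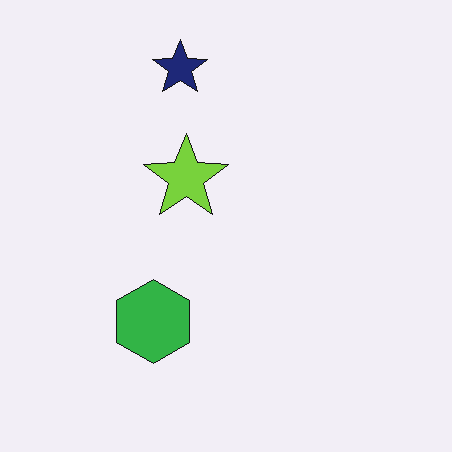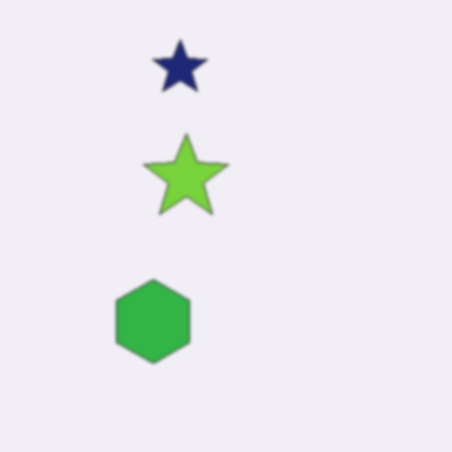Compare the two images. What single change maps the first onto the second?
It was lightly blurred.

Shape edges and outlines are uniformly softened across the whole image.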